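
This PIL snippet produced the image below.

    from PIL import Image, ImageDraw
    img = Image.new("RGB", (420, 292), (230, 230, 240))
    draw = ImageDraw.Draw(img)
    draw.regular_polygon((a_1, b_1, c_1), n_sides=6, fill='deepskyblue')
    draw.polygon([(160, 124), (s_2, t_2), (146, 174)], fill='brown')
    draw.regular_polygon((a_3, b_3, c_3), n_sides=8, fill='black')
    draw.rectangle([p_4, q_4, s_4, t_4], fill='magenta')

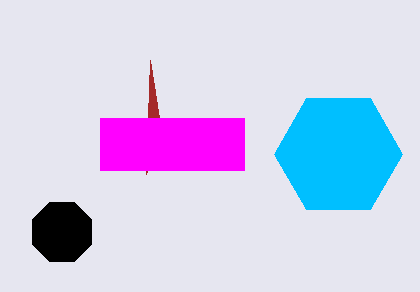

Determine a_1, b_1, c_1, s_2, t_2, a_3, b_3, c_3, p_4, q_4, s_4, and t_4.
a_1 = 338, b_1 = 154, c_1 = 64, s_2 = 150, t_2 = 60, a_3 = 62, b_3 = 232, c_3 = 32, p_4 = 100, q_4 = 118, s_4 = 244, t_4 = 170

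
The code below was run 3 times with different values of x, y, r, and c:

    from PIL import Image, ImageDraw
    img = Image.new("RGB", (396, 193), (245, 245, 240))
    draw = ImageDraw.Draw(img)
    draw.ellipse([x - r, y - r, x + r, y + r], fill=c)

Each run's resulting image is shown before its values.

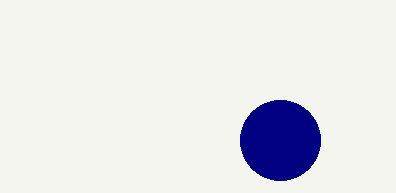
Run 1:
x = 280, y = 140, r = 40, c = 'navy'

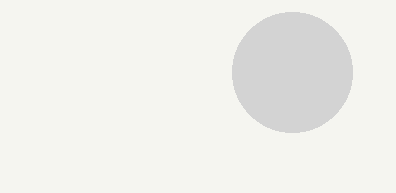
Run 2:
x = 292; y = 72; r = 60; c = 'lightgray'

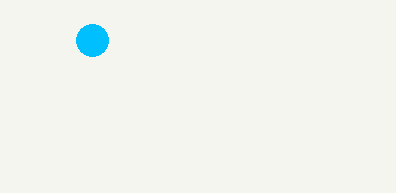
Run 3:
x = 92; y = 40; r = 16; c = 'deepskyblue'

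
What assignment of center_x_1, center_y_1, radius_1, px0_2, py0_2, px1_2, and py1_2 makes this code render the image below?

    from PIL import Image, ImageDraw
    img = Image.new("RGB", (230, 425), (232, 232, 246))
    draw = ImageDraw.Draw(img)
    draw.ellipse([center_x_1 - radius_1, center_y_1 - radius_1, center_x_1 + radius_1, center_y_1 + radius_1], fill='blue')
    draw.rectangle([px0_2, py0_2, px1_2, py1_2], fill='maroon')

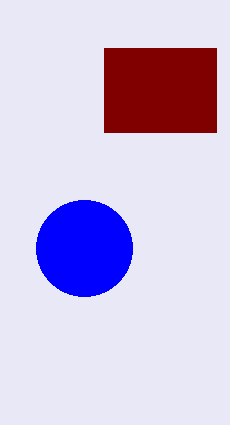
center_x_1 = 84
center_y_1 = 248
radius_1 = 48
px0_2 = 104
py0_2 = 48
px1_2 = 216
py1_2 = 132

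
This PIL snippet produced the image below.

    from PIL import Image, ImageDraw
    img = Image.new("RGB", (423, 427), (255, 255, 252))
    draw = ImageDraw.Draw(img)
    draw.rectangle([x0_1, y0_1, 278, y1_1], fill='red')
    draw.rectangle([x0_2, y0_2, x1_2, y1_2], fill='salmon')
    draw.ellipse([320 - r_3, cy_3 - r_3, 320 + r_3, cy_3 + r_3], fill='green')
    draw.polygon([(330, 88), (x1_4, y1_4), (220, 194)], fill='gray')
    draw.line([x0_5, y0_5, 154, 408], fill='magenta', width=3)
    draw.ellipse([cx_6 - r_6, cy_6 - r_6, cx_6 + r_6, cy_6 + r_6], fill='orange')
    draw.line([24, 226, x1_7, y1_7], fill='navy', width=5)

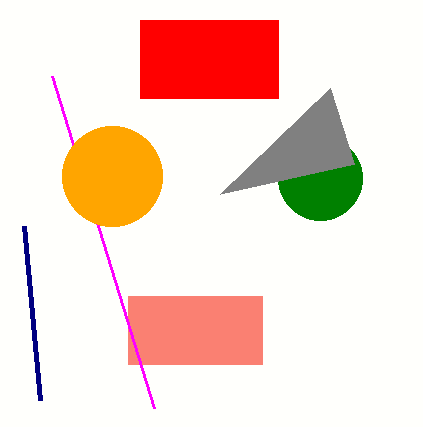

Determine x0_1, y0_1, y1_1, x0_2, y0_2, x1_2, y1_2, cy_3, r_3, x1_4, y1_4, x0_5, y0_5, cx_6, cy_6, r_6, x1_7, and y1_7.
x0_1 = 140
y0_1 = 20
y1_1 = 98
x0_2 = 128
y0_2 = 296
x1_2 = 262
y1_2 = 364
cy_3 = 178
r_3 = 42
x1_4 = 354
y1_4 = 164
x0_5 = 52
y0_5 = 76
cx_6 = 112
cy_6 = 176
r_6 = 50
x1_7 = 40
y1_7 = 400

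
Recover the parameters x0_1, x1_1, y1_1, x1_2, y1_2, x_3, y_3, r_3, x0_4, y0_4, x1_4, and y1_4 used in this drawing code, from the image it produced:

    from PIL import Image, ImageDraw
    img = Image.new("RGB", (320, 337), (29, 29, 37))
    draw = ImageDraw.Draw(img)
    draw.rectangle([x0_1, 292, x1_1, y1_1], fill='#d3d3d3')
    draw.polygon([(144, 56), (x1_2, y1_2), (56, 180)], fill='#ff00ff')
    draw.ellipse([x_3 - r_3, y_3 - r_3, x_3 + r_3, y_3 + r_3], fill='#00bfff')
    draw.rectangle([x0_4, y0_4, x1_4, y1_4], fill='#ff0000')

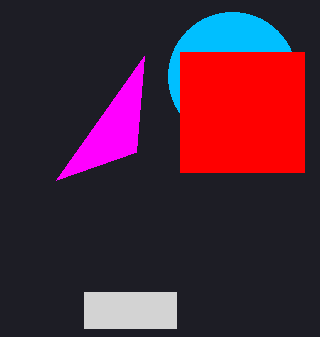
x0_1 = 84
x1_1 = 176
y1_1 = 328
x1_2 = 136
y1_2 = 152
x_3 = 232
y_3 = 76
r_3 = 64
x0_4 = 180
y0_4 = 52
x1_4 = 304
y1_4 = 172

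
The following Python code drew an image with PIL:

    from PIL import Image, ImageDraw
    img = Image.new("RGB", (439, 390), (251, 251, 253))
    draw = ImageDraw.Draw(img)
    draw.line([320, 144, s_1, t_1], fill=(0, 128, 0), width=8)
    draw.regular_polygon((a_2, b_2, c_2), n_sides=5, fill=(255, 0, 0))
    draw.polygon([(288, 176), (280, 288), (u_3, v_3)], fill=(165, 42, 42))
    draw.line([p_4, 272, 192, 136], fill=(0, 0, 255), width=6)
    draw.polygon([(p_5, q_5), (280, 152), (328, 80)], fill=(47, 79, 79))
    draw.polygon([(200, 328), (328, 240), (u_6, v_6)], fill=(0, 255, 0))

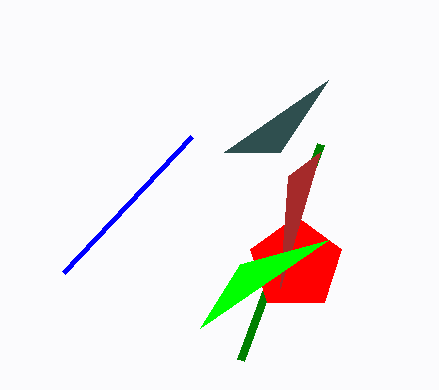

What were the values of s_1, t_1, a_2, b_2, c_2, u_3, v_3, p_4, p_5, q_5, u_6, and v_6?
s_1 = 240, t_1 = 360, a_2 = 296, b_2 = 264, c_2 = 48, u_3 = 320, v_3 = 152, p_4 = 64, p_5 = 224, q_5 = 152, u_6 = 240, v_6 = 264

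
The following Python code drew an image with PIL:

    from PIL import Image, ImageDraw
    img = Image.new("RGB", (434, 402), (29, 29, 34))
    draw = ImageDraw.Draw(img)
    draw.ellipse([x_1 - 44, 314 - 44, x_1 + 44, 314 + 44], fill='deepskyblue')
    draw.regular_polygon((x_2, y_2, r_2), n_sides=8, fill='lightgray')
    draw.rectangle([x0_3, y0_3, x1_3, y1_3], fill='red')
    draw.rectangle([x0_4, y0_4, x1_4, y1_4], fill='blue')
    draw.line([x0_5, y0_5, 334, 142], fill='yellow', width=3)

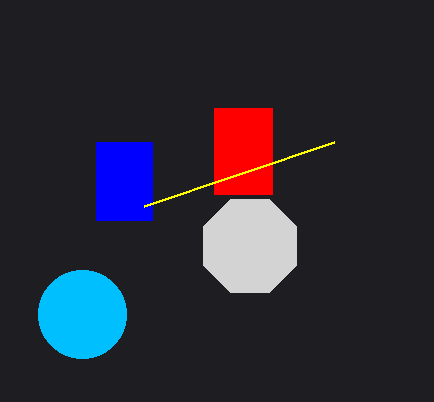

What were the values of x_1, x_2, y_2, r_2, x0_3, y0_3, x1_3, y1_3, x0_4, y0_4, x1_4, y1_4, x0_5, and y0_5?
x_1 = 82
x_2 = 250
y_2 = 246
r_2 = 50
x0_3 = 214
y0_3 = 108
x1_3 = 272
y1_3 = 194
x0_4 = 96
y0_4 = 142
x1_4 = 152
y1_4 = 220
x0_5 = 144
y0_5 = 206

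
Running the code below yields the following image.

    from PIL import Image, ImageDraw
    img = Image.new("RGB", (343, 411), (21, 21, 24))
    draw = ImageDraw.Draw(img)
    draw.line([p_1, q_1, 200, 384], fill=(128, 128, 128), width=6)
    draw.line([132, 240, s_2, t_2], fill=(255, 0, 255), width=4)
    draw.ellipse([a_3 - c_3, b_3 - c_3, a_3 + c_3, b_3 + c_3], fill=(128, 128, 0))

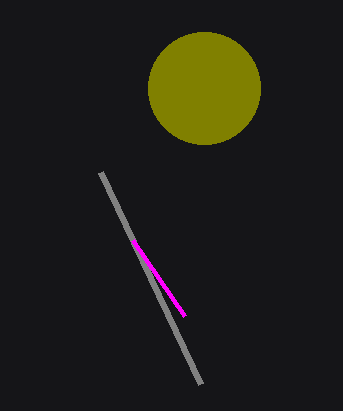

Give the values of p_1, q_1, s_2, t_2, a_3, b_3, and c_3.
p_1 = 100
q_1 = 172
s_2 = 184
t_2 = 316
a_3 = 204
b_3 = 88
c_3 = 56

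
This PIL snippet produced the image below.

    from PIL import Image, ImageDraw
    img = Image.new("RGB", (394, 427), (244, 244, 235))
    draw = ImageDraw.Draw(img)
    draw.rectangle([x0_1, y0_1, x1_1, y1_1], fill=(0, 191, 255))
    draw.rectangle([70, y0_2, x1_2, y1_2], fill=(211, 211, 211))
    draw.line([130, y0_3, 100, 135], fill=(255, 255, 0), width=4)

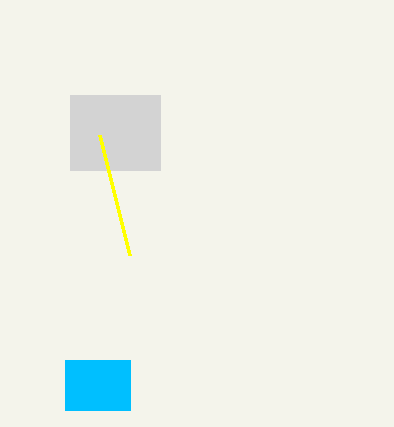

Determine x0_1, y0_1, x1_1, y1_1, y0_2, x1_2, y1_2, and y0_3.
x0_1 = 65
y0_1 = 360
x1_1 = 130
y1_1 = 410
y0_2 = 95
x1_2 = 160
y1_2 = 170
y0_3 = 255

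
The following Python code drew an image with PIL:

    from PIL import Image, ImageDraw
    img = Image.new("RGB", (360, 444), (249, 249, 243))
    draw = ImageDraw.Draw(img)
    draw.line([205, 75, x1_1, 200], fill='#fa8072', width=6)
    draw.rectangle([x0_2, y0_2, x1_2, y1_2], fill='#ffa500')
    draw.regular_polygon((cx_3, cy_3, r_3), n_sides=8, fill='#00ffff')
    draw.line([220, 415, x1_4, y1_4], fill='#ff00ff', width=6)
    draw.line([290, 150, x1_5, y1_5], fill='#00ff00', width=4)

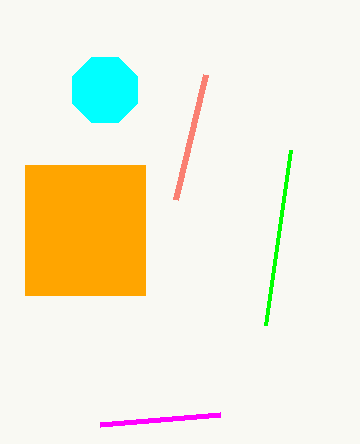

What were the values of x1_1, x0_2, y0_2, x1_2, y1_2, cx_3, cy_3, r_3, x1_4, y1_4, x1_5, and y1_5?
x1_1 = 175; x0_2 = 25; y0_2 = 165; x1_2 = 145; y1_2 = 295; cx_3 = 105; cy_3 = 90; r_3 = 35; x1_4 = 100; y1_4 = 425; x1_5 = 265; y1_5 = 325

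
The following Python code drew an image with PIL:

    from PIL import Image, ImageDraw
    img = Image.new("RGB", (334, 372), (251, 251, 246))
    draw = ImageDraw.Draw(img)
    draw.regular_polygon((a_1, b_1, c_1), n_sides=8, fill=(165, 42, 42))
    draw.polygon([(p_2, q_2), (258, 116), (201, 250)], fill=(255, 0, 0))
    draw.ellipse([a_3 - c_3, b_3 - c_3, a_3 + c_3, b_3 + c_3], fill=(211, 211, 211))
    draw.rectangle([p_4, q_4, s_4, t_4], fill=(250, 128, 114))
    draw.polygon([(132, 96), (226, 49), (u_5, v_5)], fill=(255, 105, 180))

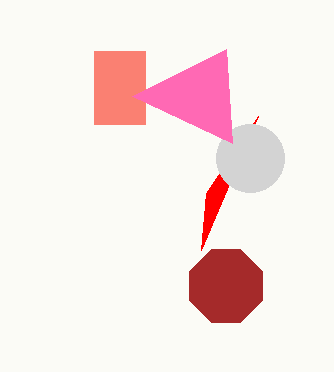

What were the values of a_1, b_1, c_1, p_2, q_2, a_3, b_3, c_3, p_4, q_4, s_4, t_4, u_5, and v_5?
a_1 = 226, b_1 = 286, c_1 = 39, p_2 = 206, q_2 = 193, a_3 = 250, b_3 = 158, c_3 = 34, p_4 = 94, q_4 = 51, s_4 = 145, t_4 = 124, u_5 = 232, v_5 = 143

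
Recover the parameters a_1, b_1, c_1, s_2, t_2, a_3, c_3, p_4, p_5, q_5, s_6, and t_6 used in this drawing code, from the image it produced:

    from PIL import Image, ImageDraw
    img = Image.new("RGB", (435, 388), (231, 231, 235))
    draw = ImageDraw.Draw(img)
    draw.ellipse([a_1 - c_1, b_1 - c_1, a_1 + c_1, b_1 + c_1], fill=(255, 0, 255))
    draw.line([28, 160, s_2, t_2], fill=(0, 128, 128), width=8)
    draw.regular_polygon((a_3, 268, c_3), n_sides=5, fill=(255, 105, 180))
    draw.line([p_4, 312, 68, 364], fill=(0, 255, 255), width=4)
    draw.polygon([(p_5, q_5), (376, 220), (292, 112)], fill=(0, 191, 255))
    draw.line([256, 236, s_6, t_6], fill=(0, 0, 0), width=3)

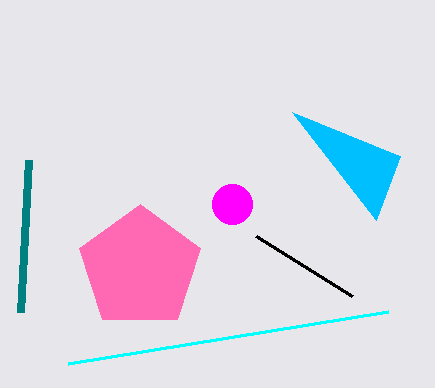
a_1 = 232; b_1 = 204; c_1 = 20; s_2 = 20; t_2 = 312; a_3 = 140; c_3 = 64; p_4 = 388; p_5 = 400; q_5 = 156; s_6 = 352; t_6 = 296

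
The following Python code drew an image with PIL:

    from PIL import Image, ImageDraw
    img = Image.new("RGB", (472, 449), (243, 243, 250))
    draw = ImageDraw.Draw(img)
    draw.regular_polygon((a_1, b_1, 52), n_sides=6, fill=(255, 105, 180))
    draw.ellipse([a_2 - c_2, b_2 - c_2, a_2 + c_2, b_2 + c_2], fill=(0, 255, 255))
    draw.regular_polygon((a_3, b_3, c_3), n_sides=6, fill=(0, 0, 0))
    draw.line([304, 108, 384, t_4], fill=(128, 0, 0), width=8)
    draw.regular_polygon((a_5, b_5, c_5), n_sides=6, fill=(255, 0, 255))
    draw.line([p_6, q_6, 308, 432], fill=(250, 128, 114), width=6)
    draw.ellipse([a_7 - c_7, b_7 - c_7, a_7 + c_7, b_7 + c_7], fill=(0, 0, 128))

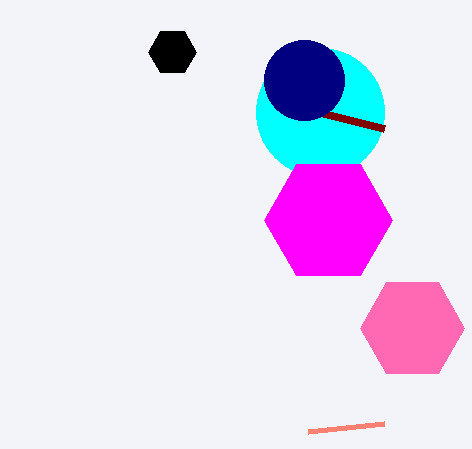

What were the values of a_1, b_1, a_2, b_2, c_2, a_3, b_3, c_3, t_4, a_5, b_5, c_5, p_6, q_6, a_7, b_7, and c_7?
a_1 = 412, b_1 = 328, a_2 = 320, b_2 = 112, c_2 = 64, a_3 = 172, b_3 = 52, c_3 = 24, t_4 = 128, a_5 = 328, b_5 = 220, c_5 = 64, p_6 = 384, q_6 = 424, a_7 = 304, b_7 = 80, c_7 = 40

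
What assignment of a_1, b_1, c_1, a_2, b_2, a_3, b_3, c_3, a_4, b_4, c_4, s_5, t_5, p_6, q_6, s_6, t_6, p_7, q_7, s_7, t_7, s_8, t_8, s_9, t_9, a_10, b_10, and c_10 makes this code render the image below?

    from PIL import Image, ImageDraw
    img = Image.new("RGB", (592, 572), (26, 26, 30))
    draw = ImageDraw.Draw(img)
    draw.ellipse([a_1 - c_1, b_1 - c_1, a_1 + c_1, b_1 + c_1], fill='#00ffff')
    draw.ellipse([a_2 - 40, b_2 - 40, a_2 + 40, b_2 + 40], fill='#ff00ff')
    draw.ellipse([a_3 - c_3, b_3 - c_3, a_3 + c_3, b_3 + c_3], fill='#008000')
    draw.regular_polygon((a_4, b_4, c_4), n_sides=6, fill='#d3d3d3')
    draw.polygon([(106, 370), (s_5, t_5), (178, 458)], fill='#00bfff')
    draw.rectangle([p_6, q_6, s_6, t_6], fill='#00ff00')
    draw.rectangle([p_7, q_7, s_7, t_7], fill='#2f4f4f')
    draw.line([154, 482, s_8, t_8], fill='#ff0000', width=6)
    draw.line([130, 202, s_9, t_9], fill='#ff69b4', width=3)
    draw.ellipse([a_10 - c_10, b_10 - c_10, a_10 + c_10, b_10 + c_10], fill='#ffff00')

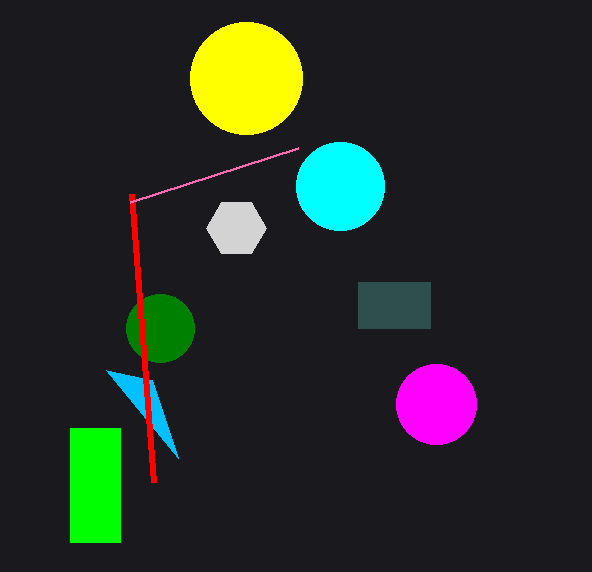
a_1 = 340; b_1 = 186; c_1 = 44; a_2 = 436; b_2 = 404; a_3 = 160; b_3 = 328; c_3 = 34; a_4 = 236; b_4 = 228; c_4 = 30; s_5 = 152; t_5 = 380; p_6 = 70; q_6 = 428; s_6 = 120; t_6 = 542; p_7 = 358; q_7 = 282; s_7 = 430; t_7 = 328; s_8 = 132; t_8 = 194; s_9 = 298; t_9 = 148; a_10 = 246; b_10 = 78; c_10 = 56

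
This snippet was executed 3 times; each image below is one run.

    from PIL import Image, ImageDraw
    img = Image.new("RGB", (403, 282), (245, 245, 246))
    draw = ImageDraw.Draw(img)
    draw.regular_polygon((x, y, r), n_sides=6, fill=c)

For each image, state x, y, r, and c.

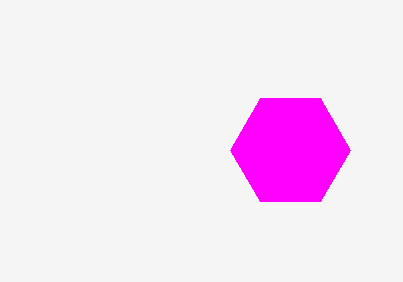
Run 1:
x = 290, y = 150, r = 60, c = 'magenta'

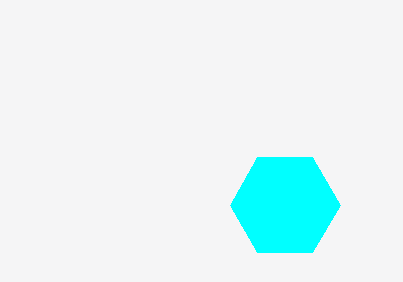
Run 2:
x = 285
y = 205
r = 55
c = 'cyan'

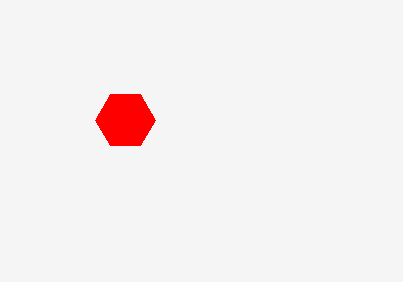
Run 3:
x = 125, y = 120, r = 30, c = 'red'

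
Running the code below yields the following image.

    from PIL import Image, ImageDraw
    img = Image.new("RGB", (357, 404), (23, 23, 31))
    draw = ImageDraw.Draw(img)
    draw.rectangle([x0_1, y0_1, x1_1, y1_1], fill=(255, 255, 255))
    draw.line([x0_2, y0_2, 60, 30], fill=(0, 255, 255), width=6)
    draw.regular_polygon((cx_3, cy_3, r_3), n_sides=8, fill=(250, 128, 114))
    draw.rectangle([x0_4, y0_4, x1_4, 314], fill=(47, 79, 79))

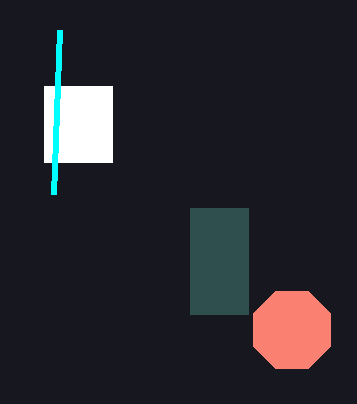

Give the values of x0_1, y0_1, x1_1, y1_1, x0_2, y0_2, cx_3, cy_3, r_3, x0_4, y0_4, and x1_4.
x0_1 = 44
y0_1 = 86
x1_1 = 112
y1_1 = 162
x0_2 = 54
y0_2 = 194
cx_3 = 292
cy_3 = 330
r_3 = 42
x0_4 = 190
y0_4 = 208
x1_4 = 248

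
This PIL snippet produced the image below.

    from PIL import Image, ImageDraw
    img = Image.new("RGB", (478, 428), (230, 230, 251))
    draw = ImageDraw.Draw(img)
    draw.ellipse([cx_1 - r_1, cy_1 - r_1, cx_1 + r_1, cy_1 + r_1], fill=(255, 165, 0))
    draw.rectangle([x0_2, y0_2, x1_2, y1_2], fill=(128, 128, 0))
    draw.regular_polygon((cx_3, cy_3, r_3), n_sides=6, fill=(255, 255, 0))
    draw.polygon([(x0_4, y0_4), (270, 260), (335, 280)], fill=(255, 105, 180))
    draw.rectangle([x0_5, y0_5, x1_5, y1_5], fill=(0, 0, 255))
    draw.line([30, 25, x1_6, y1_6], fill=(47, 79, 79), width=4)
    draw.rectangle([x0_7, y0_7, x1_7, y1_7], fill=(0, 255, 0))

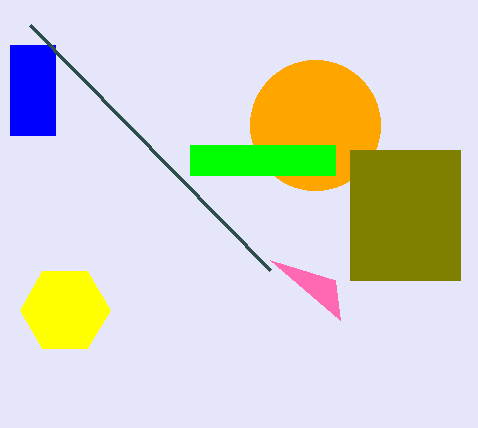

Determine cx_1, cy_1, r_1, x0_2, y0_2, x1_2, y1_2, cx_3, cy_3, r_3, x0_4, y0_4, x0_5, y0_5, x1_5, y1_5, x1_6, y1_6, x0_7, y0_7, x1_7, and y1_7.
cx_1 = 315
cy_1 = 125
r_1 = 65
x0_2 = 350
y0_2 = 150
x1_2 = 460
y1_2 = 280
cx_3 = 65
cy_3 = 310
r_3 = 45
x0_4 = 340
y0_4 = 320
x0_5 = 10
y0_5 = 45
x1_5 = 55
y1_5 = 135
x1_6 = 270
y1_6 = 270
x0_7 = 190
y0_7 = 145
x1_7 = 335
y1_7 = 175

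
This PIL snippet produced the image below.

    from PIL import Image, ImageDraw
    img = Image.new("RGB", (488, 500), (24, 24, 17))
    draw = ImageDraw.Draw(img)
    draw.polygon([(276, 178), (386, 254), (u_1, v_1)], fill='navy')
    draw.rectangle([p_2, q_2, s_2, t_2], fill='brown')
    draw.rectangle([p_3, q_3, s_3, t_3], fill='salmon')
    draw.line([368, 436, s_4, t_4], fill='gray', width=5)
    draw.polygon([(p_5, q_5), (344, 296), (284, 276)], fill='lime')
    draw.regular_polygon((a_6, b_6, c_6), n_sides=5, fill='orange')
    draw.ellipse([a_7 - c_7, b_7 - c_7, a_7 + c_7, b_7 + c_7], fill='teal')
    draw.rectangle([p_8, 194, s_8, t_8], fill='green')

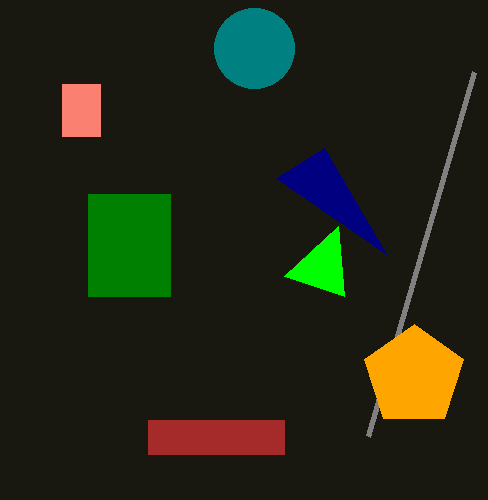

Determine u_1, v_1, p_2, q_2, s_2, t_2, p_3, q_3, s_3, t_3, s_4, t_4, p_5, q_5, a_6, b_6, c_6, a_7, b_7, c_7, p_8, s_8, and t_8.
u_1 = 324, v_1 = 148, p_2 = 148, q_2 = 420, s_2 = 284, t_2 = 454, p_3 = 62, q_3 = 84, s_3 = 100, t_3 = 136, s_4 = 474, t_4 = 72, p_5 = 338, q_5 = 226, a_6 = 414, b_6 = 376, c_6 = 52, a_7 = 254, b_7 = 48, c_7 = 40, p_8 = 88, s_8 = 170, t_8 = 296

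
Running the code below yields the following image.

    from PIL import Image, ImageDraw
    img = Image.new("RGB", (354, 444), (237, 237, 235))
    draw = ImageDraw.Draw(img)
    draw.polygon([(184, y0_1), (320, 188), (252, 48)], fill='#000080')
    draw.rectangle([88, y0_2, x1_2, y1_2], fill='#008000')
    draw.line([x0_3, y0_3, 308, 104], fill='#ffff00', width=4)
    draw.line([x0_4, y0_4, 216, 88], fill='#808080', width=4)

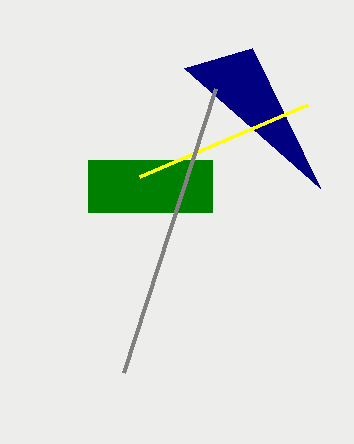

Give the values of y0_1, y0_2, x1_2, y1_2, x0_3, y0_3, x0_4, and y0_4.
y0_1 = 68; y0_2 = 160; x1_2 = 212; y1_2 = 212; x0_3 = 140; y0_3 = 176; x0_4 = 124; y0_4 = 372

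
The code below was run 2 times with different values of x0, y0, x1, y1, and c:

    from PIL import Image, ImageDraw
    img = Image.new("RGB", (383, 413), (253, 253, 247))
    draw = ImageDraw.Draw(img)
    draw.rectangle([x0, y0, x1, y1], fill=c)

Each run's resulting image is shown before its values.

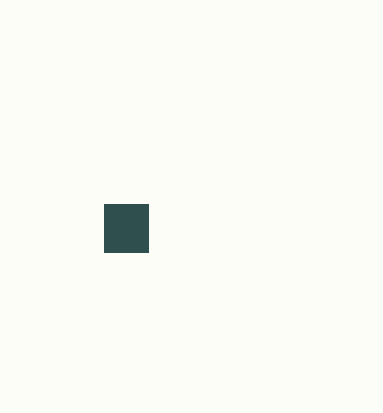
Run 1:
x0 = 104; y0 = 204; x1 = 148; y1 = 252; c = 'darkslategray'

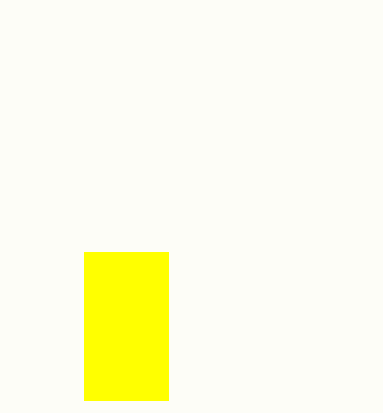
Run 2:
x0 = 84
y0 = 252
x1 = 168
y1 = 400
c = 'yellow'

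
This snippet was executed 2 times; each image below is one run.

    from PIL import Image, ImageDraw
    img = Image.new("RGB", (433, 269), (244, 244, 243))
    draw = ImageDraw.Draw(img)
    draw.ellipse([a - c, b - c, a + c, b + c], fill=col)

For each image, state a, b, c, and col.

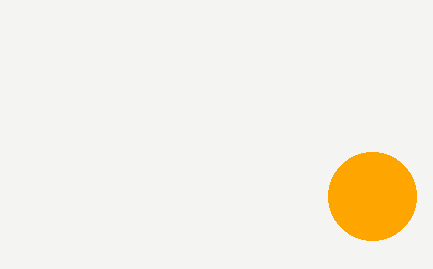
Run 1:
a = 372; b = 196; c = 44; col = 'orange'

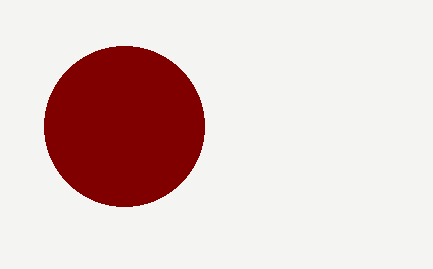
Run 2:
a = 124; b = 126; c = 80; col = 'maroon'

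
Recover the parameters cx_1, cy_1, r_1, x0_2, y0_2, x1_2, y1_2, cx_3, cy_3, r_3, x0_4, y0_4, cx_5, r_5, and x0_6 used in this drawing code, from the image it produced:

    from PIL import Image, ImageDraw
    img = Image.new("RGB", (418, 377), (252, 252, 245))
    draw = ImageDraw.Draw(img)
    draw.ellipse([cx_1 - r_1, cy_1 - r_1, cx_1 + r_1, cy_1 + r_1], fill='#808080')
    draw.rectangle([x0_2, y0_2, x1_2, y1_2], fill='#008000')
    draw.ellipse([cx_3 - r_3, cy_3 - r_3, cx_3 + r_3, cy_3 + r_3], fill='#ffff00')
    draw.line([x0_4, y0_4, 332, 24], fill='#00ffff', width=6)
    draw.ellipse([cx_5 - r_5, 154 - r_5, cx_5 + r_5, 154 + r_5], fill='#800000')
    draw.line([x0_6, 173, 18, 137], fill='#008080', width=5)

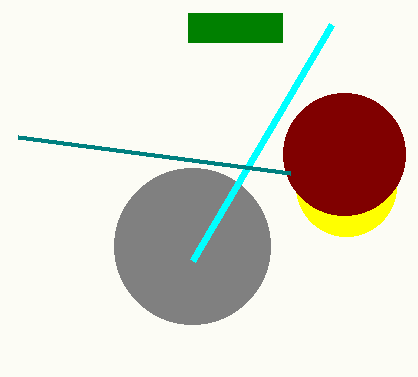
cx_1 = 192; cy_1 = 246; r_1 = 78; x0_2 = 188; y0_2 = 13; x1_2 = 282; y1_2 = 42; cx_3 = 346; cy_3 = 186; r_3 = 50; x0_4 = 193; y0_4 = 260; cx_5 = 344; r_5 = 61; x0_6 = 290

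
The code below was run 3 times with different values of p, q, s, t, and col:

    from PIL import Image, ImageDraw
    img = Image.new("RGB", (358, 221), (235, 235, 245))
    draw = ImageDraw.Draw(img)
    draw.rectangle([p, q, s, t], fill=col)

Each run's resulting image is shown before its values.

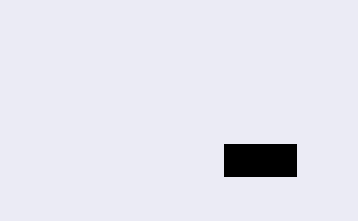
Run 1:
p = 224
q = 144
s = 296
t = 176
col = 'black'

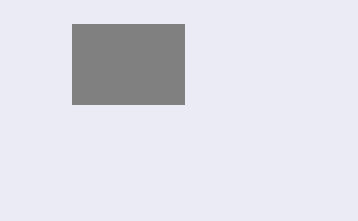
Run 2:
p = 72, q = 24, s = 184, t = 104, col = 'gray'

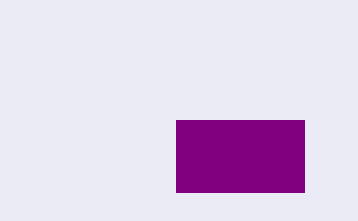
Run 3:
p = 176; q = 120; s = 304; t = 192; col = 'purple'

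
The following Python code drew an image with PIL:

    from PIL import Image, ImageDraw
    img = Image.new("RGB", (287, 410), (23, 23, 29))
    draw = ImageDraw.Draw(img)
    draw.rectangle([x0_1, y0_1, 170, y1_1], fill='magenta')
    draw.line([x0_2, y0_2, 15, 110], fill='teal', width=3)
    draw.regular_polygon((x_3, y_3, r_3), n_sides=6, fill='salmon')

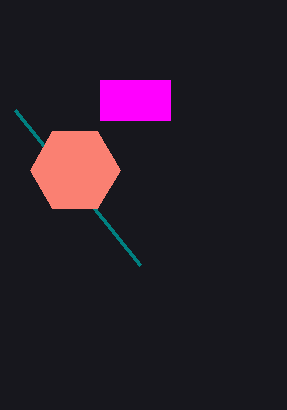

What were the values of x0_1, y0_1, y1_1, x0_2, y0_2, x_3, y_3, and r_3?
x0_1 = 100, y0_1 = 80, y1_1 = 120, x0_2 = 140, y0_2 = 265, x_3 = 75, y_3 = 170, r_3 = 45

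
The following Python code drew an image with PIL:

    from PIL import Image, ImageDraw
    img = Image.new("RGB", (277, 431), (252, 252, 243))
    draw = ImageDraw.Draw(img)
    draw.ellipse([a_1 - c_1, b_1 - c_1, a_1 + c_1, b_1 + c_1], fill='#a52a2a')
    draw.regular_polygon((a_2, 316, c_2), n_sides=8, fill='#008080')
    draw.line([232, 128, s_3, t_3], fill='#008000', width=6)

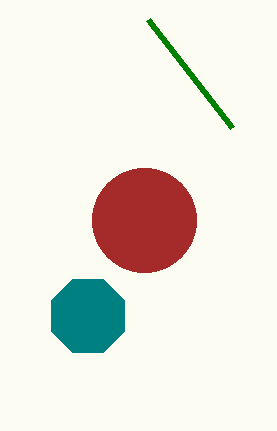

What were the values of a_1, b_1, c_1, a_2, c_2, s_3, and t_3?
a_1 = 144, b_1 = 220, c_1 = 52, a_2 = 88, c_2 = 40, s_3 = 148, t_3 = 20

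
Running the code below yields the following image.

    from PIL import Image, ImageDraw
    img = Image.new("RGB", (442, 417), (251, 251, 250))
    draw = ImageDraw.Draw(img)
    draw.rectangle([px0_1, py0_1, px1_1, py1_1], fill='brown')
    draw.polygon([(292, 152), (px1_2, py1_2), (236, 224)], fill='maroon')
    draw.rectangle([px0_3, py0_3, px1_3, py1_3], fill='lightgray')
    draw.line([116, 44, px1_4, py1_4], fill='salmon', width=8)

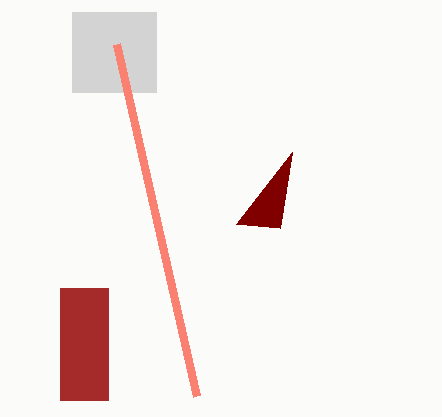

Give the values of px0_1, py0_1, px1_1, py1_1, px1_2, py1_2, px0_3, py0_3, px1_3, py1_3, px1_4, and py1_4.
px0_1 = 60, py0_1 = 288, px1_1 = 108, py1_1 = 400, px1_2 = 280, py1_2 = 228, px0_3 = 72, py0_3 = 12, px1_3 = 156, py1_3 = 92, px1_4 = 196, py1_4 = 396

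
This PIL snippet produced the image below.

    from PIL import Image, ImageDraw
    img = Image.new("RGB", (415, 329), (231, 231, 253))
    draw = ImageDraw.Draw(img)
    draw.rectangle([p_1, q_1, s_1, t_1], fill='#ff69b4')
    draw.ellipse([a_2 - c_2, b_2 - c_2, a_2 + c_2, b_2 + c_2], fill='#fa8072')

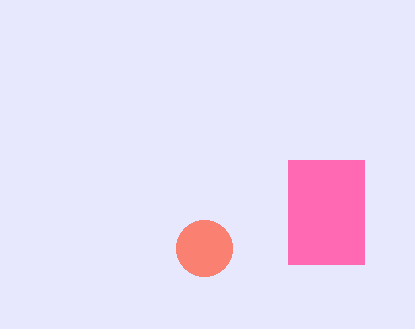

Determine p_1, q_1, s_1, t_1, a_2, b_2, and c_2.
p_1 = 288
q_1 = 160
s_1 = 364
t_1 = 264
a_2 = 204
b_2 = 248
c_2 = 28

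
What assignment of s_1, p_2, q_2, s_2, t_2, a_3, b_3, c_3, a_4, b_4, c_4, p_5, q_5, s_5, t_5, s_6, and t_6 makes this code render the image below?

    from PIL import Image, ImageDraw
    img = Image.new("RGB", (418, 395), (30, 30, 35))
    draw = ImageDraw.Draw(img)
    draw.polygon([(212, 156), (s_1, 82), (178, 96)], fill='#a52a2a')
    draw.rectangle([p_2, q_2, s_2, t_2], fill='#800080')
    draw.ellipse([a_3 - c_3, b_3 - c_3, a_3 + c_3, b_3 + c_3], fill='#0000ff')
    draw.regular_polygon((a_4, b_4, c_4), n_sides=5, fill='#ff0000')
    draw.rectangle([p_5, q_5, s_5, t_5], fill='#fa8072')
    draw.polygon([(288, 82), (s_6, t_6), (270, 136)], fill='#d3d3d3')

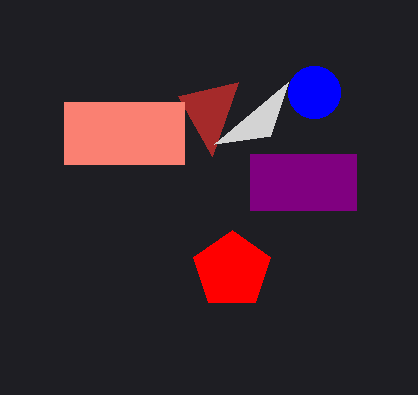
s_1 = 238; p_2 = 250; q_2 = 154; s_2 = 356; t_2 = 210; a_3 = 314; b_3 = 92; c_3 = 26; a_4 = 232; b_4 = 270; c_4 = 40; p_5 = 64; q_5 = 102; s_5 = 184; t_5 = 164; s_6 = 214; t_6 = 144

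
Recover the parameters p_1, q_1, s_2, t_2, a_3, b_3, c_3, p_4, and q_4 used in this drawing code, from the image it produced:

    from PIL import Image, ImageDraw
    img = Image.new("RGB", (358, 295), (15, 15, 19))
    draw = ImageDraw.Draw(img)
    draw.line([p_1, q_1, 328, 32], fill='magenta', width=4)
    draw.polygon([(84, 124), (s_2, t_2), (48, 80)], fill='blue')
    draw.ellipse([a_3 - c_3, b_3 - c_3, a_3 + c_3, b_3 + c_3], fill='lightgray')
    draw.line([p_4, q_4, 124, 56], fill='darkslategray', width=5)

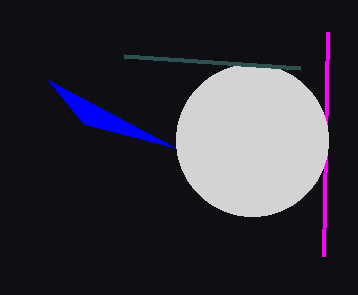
p_1 = 324, q_1 = 256, s_2 = 176, t_2 = 148, a_3 = 252, b_3 = 140, c_3 = 76, p_4 = 300, q_4 = 68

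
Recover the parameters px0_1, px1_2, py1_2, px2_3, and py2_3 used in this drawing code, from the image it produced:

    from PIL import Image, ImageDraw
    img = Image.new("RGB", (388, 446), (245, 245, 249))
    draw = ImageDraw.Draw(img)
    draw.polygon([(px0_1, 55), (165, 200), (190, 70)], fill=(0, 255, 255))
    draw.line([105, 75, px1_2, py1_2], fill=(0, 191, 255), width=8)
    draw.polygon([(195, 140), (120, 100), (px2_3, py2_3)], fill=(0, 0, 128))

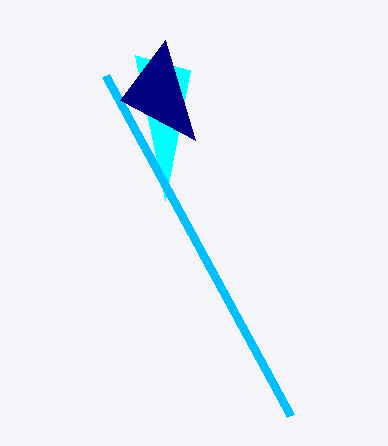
px0_1 = 135
px1_2 = 290
py1_2 = 415
px2_3 = 165
py2_3 = 40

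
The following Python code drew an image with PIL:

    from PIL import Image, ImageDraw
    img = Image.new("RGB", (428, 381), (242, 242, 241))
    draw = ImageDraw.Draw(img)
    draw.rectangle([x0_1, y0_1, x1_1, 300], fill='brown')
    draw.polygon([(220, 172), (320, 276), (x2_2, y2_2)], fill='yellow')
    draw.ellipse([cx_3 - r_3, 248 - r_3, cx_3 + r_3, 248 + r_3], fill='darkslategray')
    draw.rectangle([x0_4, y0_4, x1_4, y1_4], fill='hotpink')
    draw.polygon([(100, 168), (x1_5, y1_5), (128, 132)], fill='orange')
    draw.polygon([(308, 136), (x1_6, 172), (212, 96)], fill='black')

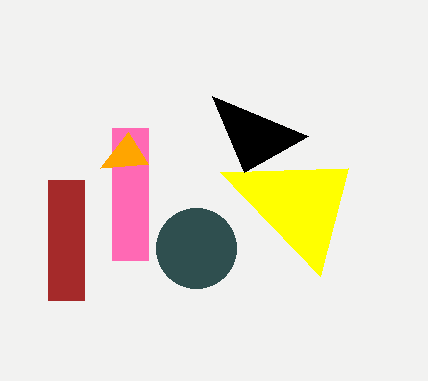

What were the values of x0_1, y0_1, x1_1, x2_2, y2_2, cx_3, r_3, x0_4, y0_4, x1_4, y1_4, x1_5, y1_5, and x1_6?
x0_1 = 48, y0_1 = 180, x1_1 = 84, x2_2 = 348, y2_2 = 168, cx_3 = 196, r_3 = 40, x0_4 = 112, y0_4 = 128, x1_4 = 148, y1_4 = 260, x1_5 = 148, y1_5 = 164, x1_6 = 244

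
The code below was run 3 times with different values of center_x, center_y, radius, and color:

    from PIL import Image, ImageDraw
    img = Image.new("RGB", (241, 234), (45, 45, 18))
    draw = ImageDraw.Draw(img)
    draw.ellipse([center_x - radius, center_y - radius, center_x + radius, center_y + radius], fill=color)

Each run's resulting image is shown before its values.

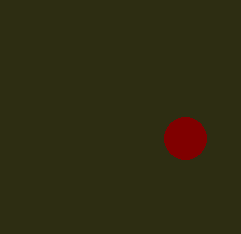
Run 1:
center_x = 185, center_y = 138, radius = 21, color = 'maroon'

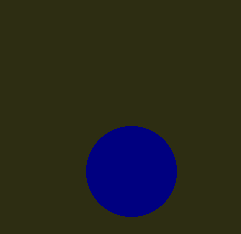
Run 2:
center_x = 131
center_y = 171
radius = 45
color = 'navy'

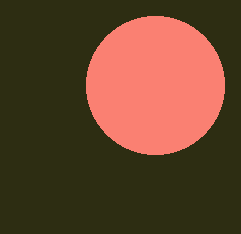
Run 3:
center_x = 155
center_y = 85
radius = 69
color = 'salmon'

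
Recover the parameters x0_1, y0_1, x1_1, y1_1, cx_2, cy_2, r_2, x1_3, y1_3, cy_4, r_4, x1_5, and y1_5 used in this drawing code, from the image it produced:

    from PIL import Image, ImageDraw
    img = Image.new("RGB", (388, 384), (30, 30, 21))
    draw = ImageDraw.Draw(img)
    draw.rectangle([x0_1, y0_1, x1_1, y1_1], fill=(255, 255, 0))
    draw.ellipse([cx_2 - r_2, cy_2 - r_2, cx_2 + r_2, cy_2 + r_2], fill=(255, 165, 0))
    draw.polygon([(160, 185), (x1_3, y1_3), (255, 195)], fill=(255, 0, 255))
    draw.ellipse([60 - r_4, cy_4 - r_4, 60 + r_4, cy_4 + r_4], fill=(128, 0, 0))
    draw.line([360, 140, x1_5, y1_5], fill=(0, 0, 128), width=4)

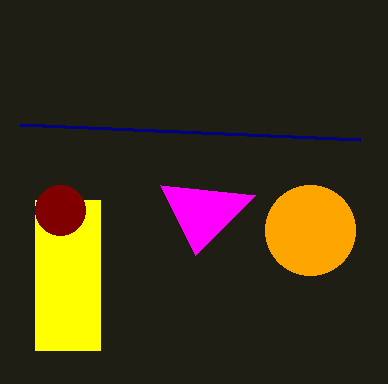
x0_1 = 35
y0_1 = 200
x1_1 = 100
y1_1 = 350
cx_2 = 310
cy_2 = 230
r_2 = 45
x1_3 = 195
y1_3 = 255
cy_4 = 210
r_4 = 25
x1_5 = 20
y1_5 = 125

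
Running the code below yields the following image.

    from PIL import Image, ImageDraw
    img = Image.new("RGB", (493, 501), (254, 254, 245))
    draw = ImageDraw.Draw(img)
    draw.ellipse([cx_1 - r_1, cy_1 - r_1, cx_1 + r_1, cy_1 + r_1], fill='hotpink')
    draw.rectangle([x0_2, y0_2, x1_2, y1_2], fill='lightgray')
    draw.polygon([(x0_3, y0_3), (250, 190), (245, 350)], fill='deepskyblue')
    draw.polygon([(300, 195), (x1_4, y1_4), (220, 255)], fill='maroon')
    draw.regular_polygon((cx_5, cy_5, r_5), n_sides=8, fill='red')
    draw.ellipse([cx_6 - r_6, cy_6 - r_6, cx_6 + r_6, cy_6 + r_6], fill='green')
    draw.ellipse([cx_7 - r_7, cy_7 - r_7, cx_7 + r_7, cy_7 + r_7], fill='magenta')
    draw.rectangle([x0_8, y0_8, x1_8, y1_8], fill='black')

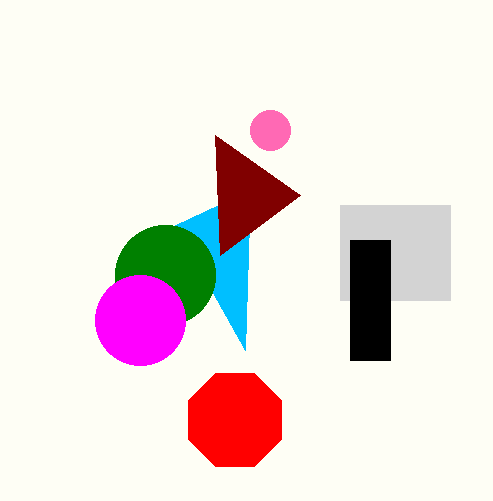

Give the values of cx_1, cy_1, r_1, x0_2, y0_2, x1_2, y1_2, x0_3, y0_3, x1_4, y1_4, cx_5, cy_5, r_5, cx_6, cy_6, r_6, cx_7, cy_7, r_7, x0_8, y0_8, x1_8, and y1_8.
cx_1 = 270, cy_1 = 130, r_1 = 20, x0_2 = 340, y0_2 = 205, x1_2 = 450, y1_2 = 300, x0_3 = 175, y0_3 = 225, x1_4 = 215, y1_4 = 135, cx_5 = 235, cy_5 = 420, r_5 = 50, cx_6 = 165, cy_6 = 275, r_6 = 50, cx_7 = 140, cy_7 = 320, r_7 = 45, x0_8 = 350, y0_8 = 240, x1_8 = 390, y1_8 = 360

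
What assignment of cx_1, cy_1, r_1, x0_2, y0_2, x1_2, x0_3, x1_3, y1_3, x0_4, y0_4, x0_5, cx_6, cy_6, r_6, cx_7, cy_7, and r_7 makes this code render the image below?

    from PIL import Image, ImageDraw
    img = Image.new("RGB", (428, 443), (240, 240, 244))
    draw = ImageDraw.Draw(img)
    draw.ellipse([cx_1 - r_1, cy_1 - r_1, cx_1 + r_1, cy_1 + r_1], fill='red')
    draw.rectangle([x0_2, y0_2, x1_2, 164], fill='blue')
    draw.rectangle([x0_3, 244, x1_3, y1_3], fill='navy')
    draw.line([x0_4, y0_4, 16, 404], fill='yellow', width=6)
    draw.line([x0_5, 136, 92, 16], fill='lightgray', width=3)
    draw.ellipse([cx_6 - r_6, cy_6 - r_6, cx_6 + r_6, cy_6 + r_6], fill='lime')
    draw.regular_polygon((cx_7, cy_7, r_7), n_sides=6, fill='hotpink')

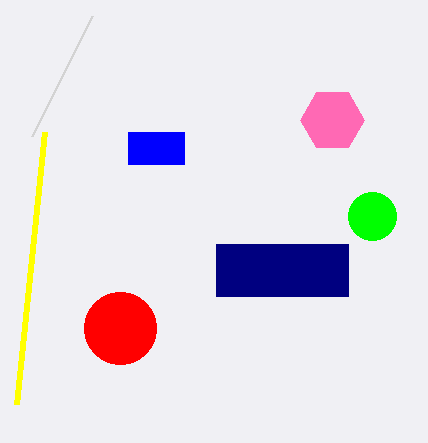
cx_1 = 120; cy_1 = 328; r_1 = 36; x0_2 = 128; y0_2 = 132; x1_2 = 184; x0_3 = 216; x1_3 = 348; y1_3 = 296; x0_4 = 44; y0_4 = 132; x0_5 = 32; cx_6 = 372; cy_6 = 216; r_6 = 24; cx_7 = 332; cy_7 = 120; r_7 = 32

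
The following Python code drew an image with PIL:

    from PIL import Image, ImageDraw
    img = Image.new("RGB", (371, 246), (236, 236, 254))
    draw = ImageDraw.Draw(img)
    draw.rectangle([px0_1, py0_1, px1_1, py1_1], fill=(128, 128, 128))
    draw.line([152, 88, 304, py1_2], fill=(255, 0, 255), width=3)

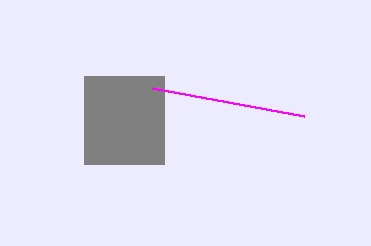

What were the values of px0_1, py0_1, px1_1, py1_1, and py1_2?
px0_1 = 84; py0_1 = 76; px1_1 = 164; py1_1 = 164; py1_2 = 116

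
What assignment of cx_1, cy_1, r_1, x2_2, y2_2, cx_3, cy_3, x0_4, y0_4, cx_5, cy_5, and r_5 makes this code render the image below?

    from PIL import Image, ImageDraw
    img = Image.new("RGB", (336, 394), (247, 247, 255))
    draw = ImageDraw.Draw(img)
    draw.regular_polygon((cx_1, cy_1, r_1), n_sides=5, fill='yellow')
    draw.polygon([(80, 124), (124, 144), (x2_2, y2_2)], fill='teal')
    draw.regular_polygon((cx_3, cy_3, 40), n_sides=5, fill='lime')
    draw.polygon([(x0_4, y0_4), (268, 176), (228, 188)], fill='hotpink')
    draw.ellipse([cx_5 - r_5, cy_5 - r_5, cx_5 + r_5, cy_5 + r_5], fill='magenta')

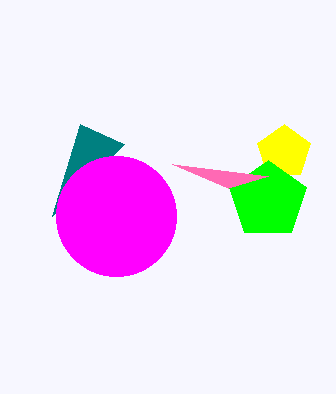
cx_1 = 284, cy_1 = 152, r_1 = 28, x2_2 = 52, y2_2 = 216, cx_3 = 268, cy_3 = 200, x0_4 = 172, y0_4 = 164, cx_5 = 116, cy_5 = 216, r_5 = 60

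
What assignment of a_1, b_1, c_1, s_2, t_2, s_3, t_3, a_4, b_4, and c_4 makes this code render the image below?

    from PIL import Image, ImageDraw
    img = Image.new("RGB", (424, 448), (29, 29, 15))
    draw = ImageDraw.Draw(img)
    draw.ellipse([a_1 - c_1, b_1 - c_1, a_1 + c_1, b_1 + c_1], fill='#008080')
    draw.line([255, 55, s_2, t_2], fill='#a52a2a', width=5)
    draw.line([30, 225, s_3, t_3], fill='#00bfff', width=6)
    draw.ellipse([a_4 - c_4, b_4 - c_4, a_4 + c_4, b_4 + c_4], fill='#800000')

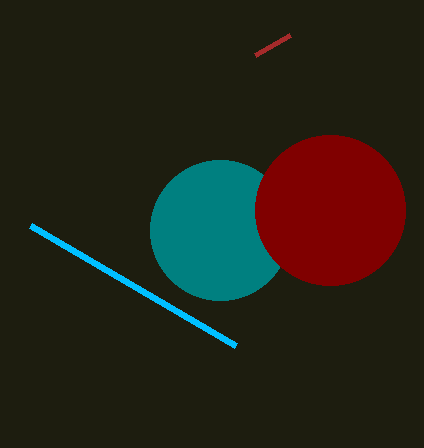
a_1 = 220; b_1 = 230; c_1 = 70; s_2 = 290; t_2 = 35; s_3 = 235; t_3 = 345; a_4 = 330; b_4 = 210; c_4 = 75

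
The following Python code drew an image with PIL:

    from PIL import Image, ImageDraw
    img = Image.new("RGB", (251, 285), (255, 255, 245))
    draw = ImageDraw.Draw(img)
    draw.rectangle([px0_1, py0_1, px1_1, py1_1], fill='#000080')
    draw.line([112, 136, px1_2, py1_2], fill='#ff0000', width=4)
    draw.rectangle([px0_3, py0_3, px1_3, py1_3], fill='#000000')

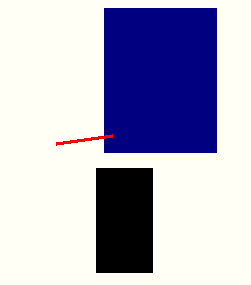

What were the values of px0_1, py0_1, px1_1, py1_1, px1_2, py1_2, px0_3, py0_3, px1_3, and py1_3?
px0_1 = 104, py0_1 = 8, px1_1 = 216, py1_1 = 152, px1_2 = 56, py1_2 = 144, px0_3 = 96, py0_3 = 168, px1_3 = 152, py1_3 = 272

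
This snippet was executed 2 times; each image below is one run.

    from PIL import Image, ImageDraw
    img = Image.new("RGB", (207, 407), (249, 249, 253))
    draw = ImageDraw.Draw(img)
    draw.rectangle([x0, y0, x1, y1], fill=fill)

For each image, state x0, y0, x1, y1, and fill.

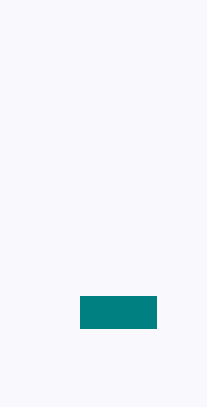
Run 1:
x0 = 80; y0 = 296; x1 = 156; y1 = 328; fill = 'teal'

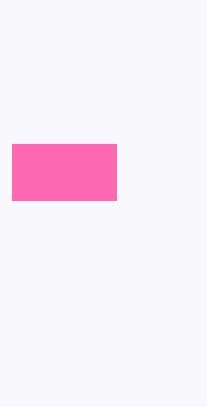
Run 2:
x0 = 12; y0 = 144; x1 = 116; y1 = 200; fill = 'hotpink'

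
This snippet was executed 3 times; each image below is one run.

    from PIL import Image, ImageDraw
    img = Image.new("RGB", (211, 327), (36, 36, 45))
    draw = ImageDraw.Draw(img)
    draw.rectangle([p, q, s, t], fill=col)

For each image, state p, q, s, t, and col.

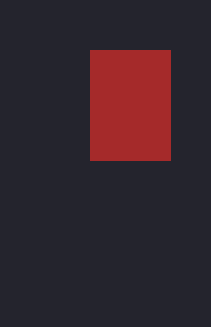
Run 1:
p = 90
q = 50
s = 170
t = 160
col = 'brown'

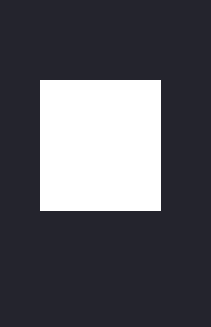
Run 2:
p = 40
q = 80
s = 160
t = 210
col = 'white'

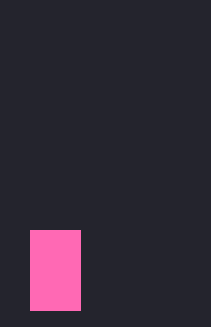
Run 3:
p = 30
q = 230
s = 80
t = 310
col = 'hotpink'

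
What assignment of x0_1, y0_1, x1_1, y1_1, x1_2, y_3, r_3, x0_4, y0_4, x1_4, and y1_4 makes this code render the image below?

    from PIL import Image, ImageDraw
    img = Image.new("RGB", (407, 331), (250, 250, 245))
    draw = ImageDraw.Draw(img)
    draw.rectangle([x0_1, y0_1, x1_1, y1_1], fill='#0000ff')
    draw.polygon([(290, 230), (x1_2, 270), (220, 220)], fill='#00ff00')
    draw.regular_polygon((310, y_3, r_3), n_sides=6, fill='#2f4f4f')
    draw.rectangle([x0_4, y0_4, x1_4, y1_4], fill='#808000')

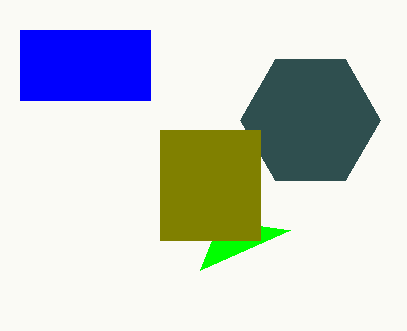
x0_1 = 20; y0_1 = 30; x1_1 = 150; y1_1 = 100; x1_2 = 200; y_3 = 120; r_3 = 70; x0_4 = 160; y0_4 = 130; x1_4 = 260; y1_4 = 240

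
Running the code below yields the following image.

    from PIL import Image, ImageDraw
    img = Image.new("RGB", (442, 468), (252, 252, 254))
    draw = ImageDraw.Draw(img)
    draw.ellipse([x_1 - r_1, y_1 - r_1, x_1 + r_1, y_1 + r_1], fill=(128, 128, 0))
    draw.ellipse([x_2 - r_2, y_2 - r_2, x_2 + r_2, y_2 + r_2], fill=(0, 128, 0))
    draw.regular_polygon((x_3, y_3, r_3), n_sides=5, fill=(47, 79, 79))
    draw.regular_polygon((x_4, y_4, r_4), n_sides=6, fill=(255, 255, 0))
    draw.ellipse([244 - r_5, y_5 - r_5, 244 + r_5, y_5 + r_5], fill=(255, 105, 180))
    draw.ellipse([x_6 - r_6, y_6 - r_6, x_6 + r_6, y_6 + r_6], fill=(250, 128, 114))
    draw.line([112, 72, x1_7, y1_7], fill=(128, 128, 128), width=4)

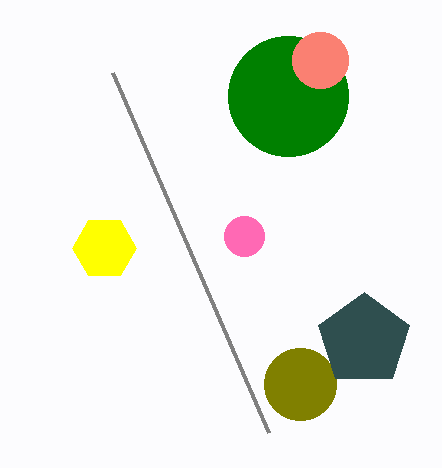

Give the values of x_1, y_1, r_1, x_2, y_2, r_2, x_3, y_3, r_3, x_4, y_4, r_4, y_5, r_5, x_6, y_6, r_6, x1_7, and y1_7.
x_1 = 300, y_1 = 384, r_1 = 36, x_2 = 288, y_2 = 96, r_2 = 60, x_3 = 364, y_3 = 340, r_3 = 48, x_4 = 104, y_4 = 248, r_4 = 32, y_5 = 236, r_5 = 20, x_6 = 320, y_6 = 60, r_6 = 28, x1_7 = 268, y1_7 = 432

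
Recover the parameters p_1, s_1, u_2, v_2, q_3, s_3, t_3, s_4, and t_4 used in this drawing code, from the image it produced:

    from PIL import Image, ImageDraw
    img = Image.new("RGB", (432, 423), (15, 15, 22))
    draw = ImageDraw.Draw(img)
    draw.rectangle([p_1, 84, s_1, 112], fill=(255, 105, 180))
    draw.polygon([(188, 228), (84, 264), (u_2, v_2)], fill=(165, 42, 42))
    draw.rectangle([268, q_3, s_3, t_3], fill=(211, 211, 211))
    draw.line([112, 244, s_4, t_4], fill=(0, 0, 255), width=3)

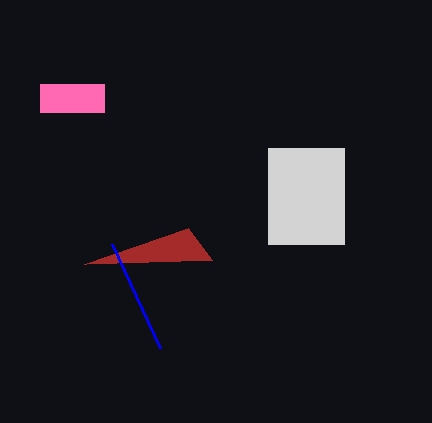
p_1 = 40
s_1 = 104
u_2 = 212
v_2 = 260
q_3 = 148
s_3 = 344
t_3 = 244
s_4 = 160
t_4 = 348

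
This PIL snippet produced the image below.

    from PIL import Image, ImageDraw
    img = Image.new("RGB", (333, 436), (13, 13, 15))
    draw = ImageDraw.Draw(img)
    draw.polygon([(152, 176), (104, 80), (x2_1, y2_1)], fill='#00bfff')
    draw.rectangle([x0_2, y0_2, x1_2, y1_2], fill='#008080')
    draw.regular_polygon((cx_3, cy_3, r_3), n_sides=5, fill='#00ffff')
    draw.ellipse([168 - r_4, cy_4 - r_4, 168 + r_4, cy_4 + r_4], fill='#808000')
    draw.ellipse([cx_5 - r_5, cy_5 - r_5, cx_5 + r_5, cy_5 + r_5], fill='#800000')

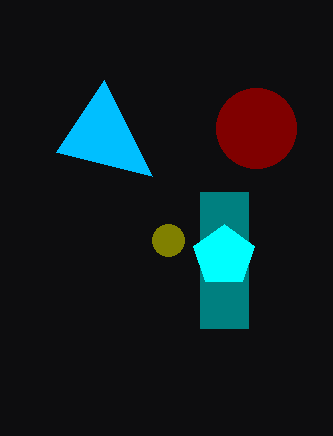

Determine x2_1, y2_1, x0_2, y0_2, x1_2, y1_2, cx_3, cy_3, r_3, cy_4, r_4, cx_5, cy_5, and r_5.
x2_1 = 56; y2_1 = 152; x0_2 = 200; y0_2 = 192; x1_2 = 248; y1_2 = 328; cx_3 = 224; cy_3 = 256; r_3 = 32; cy_4 = 240; r_4 = 16; cx_5 = 256; cy_5 = 128; r_5 = 40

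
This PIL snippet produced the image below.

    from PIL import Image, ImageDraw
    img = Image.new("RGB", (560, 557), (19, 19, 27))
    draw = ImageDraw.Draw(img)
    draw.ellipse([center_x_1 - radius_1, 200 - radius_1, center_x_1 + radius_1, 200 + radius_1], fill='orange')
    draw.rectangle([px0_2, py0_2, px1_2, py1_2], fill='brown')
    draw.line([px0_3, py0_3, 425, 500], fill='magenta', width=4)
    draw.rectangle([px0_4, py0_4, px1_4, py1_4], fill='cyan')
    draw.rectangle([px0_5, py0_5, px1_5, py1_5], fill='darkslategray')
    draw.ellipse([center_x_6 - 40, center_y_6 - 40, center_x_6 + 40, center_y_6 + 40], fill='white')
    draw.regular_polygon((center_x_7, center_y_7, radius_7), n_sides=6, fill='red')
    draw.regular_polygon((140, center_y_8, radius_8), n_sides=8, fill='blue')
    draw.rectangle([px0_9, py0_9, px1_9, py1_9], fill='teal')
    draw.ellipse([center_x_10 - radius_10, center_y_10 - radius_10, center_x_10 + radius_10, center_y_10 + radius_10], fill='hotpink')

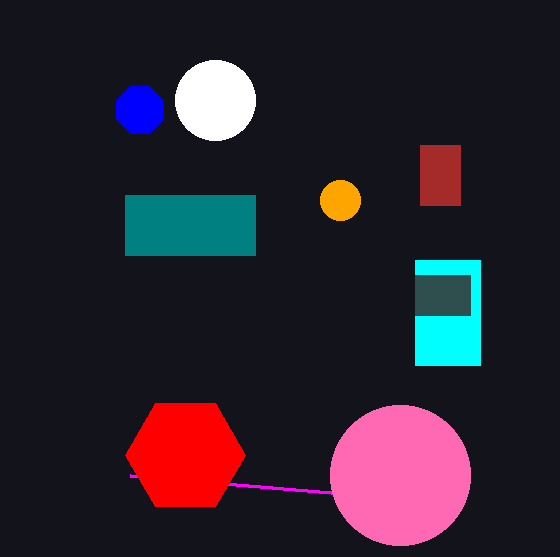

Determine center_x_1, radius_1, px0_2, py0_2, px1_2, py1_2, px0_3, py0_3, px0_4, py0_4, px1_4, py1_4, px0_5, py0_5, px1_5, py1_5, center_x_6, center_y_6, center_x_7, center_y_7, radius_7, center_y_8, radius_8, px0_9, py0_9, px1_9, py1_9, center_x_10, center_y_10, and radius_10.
center_x_1 = 340; radius_1 = 20; px0_2 = 420; py0_2 = 145; px1_2 = 460; py1_2 = 205; px0_3 = 130; py0_3 = 475; px0_4 = 415; py0_4 = 260; px1_4 = 480; py1_4 = 365; px0_5 = 415; py0_5 = 275; px1_5 = 470; py1_5 = 315; center_x_6 = 215; center_y_6 = 100; center_x_7 = 185; center_y_7 = 455; radius_7 = 60; center_y_8 = 110; radius_8 = 25; px0_9 = 125; py0_9 = 195; px1_9 = 255; py1_9 = 255; center_x_10 = 400; center_y_10 = 475; radius_10 = 70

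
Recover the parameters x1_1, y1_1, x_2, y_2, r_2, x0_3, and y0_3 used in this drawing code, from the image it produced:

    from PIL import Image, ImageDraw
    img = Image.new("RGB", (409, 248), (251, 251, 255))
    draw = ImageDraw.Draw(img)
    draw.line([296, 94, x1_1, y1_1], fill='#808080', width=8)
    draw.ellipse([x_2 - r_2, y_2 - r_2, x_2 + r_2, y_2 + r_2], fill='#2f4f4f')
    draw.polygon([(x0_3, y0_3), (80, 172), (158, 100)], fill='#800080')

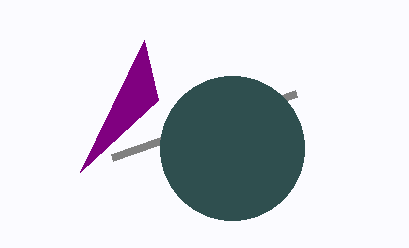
x1_1 = 112, y1_1 = 158, x_2 = 232, y_2 = 148, r_2 = 72, x0_3 = 144, y0_3 = 40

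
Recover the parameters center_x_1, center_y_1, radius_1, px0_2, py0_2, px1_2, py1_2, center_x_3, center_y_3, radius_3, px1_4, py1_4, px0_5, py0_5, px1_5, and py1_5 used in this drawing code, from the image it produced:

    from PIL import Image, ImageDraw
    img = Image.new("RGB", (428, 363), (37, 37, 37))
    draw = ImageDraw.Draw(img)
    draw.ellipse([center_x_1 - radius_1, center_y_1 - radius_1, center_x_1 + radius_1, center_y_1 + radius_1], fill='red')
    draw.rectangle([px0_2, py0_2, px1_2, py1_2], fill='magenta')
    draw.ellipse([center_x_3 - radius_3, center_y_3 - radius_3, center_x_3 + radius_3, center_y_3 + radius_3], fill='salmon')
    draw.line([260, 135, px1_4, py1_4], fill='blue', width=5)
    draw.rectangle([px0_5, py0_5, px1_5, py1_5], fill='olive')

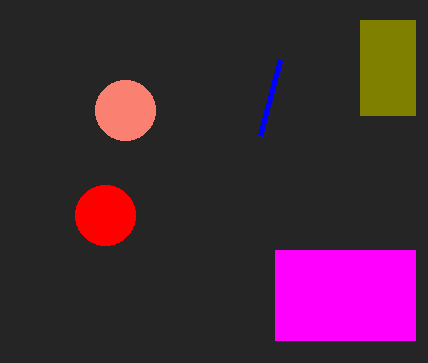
center_x_1 = 105, center_y_1 = 215, radius_1 = 30, px0_2 = 275, py0_2 = 250, px1_2 = 415, py1_2 = 340, center_x_3 = 125, center_y_3 = 110, radius_3 = 30, px1_4 = 280, py1_4 = 60, px0_5 = 360, py0_5 = 20, px1_5 = 415, py1_5 = 115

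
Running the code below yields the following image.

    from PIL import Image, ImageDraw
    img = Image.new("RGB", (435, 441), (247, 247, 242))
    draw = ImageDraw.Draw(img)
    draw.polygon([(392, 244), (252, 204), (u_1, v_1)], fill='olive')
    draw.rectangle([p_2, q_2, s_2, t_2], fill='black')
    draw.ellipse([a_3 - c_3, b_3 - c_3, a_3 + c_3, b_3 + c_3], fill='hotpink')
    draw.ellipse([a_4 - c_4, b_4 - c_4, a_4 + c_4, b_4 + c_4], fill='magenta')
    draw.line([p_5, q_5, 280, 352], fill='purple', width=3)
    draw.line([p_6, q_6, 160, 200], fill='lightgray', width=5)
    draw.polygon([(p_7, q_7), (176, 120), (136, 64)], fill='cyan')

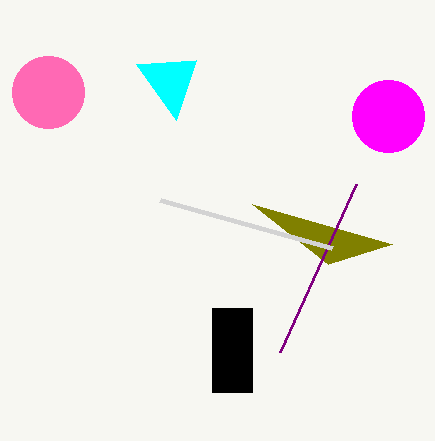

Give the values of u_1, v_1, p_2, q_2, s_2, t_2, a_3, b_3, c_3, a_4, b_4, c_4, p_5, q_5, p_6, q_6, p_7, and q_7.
u_1 = 328
v_1 = 264
p_2 = 212
q_2 = 308
s_2 = 252
t_2 = 392
a_3 = 48
b_3 = 92
c_3 = 36
a_4 = 388
b_4 = 116
c_4 = 36
p_5 = 356
q_5 = 184
p_6 = 332
q_6 = 248
p_7 = 196
q_7 = 60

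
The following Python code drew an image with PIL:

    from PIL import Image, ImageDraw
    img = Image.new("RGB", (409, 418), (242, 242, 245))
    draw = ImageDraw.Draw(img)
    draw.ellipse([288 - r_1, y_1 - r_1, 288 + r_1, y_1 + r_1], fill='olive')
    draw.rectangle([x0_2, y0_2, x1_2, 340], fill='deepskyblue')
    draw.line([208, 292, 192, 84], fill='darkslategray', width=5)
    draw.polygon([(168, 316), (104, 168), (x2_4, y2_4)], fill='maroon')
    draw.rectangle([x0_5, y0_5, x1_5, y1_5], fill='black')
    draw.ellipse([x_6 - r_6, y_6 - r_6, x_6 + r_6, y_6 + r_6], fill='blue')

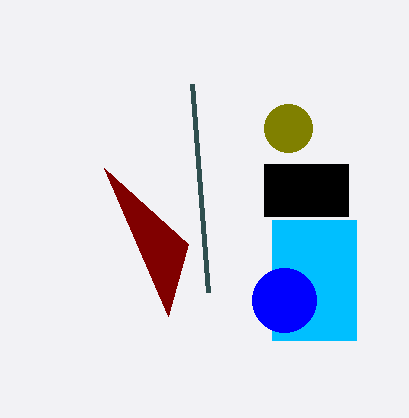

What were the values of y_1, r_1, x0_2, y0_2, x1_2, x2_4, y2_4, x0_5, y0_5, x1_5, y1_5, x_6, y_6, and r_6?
y_1 = 128, r_1 = 24, x0_2 = 272, y0_2 = 220, x1_2 = 356, x2_4 = 188, y2_4 = 244, x0_5 = 264, y0_5 = 164, x1_5 = 348, y1_5 = 216, x_6 = 284, y_6 = 300, r_6 = 32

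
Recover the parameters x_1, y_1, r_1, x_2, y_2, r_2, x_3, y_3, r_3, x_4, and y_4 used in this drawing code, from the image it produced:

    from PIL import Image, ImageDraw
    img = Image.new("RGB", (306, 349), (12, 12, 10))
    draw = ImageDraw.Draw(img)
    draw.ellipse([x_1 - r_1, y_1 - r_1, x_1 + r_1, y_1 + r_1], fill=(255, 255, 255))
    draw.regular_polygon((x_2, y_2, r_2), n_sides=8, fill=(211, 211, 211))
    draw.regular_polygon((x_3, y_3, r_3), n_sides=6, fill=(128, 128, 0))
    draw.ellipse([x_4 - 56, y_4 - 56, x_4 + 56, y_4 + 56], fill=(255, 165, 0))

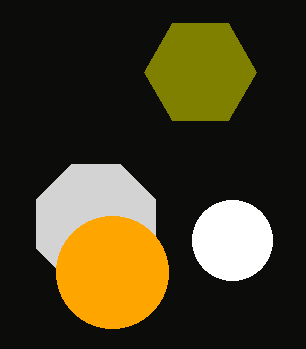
x_1 = 232; y_1 = 240; r_1 = 40; x_2 = 96; y_2 = 224; r_2 = 64; x_3 = 200; y_3 = 72; r_3 = 56; x_4 = 112; y_4 = 272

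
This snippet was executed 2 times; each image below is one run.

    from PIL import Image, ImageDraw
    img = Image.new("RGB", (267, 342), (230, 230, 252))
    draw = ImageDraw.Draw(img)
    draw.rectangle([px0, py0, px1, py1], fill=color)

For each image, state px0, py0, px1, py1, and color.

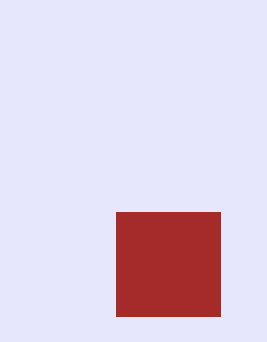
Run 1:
px0 = 116, py0 = 212, px1 = 220, py1 = 316, color = 'brown'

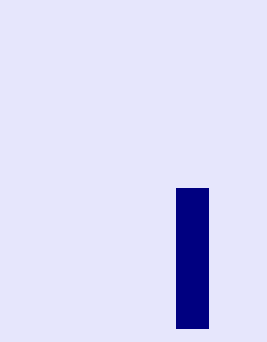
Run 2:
px0 = 176; py0 = 188; px1 = 208; py1 = 328; color = 'navy'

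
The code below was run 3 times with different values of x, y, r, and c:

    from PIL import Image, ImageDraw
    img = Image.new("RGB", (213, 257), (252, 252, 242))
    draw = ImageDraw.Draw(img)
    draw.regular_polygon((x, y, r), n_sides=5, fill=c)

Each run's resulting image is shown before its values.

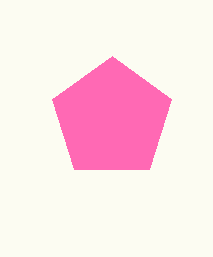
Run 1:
x = 112, y = 119, r = 63, c = 'hotpink'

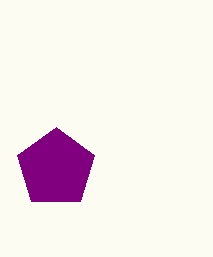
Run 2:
x = 56; y = 168; r = 41; c = 'purple'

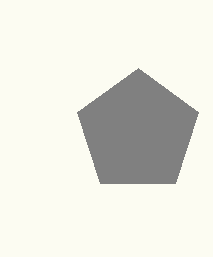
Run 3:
x = 138
y = 132
r = 64
c = 'gray'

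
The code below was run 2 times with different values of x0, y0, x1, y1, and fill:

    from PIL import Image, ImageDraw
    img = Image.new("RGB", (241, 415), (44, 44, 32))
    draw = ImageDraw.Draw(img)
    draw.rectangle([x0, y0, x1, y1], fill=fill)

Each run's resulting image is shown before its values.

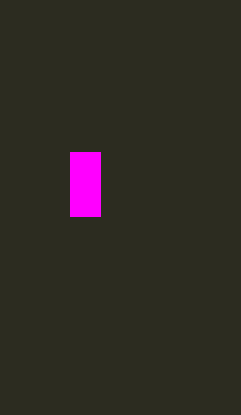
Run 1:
x0 = 70, y0 = 152, x1 = 100, y1 = 216, fill = 'magenta'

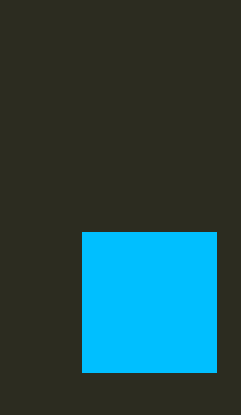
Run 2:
x0 = 82
y0 = 232
x1 = 216
y1 = 372
fill = 'deepskyblue'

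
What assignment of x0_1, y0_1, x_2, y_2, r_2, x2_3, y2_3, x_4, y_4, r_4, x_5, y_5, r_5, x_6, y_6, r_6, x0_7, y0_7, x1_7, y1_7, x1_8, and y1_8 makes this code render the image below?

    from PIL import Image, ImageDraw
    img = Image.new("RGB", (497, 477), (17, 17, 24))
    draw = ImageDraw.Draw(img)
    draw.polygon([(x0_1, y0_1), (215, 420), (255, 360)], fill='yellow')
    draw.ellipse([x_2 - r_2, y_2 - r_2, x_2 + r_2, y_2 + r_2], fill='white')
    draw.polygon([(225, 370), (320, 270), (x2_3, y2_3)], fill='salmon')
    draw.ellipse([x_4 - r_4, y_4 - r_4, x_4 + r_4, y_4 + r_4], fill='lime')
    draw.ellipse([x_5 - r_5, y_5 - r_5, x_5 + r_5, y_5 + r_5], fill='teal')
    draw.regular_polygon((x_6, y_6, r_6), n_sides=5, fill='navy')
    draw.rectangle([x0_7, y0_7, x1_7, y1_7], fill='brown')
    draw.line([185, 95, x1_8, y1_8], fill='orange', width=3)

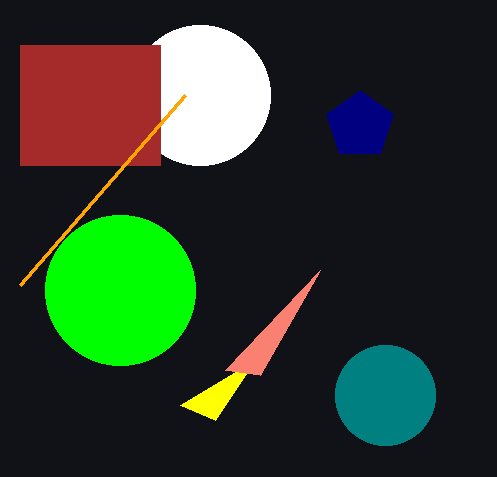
x0_1 = 180; y0_1 = 405; x_2 = 200; y_2 = 95; r_2 = 70; x2_3 = 260; y2_3 = 375; x_4 = 120; y_4 = 290; r_4 = 75; x_5 = 385; y_5 = 395; r_5 = 50; x_6 = 360; y_6 = 125; r_6 = 35; x0_7 = 20; y0_7 = 45; x1_7 = 160; y1_7 = 165; x1_8 = 20; y1_8 = 285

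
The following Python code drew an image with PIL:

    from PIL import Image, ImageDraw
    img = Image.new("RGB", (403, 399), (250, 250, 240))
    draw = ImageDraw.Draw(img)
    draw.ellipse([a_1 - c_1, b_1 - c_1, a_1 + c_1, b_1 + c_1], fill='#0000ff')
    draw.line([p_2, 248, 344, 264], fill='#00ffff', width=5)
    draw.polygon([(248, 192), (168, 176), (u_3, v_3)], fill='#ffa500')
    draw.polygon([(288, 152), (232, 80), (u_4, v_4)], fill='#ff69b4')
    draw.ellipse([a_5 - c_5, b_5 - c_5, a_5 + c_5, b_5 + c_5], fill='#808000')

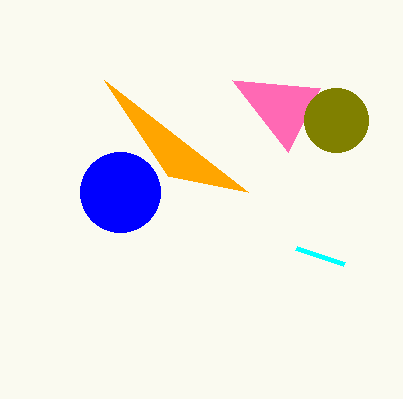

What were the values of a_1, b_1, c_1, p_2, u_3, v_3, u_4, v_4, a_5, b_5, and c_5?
a_1 = 120; b_1 = 192; c_1 = 40; p_2 = 296; u_3 = 104; v_3 = 80; u_4 = 320; v_4 = 88; a_5 = 336; b_5 = 120; c_5 = 32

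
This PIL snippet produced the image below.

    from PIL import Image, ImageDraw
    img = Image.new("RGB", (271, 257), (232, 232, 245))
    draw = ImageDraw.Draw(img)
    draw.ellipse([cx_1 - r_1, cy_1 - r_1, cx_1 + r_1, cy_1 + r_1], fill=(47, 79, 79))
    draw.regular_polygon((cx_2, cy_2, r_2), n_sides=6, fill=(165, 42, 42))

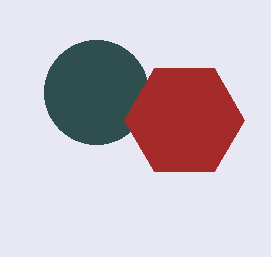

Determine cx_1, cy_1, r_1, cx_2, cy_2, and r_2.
cx_1 = 96; cy_1 = 92; r_1 = 52; cx_2 = 184; cy_2 = 120; r_2 = 60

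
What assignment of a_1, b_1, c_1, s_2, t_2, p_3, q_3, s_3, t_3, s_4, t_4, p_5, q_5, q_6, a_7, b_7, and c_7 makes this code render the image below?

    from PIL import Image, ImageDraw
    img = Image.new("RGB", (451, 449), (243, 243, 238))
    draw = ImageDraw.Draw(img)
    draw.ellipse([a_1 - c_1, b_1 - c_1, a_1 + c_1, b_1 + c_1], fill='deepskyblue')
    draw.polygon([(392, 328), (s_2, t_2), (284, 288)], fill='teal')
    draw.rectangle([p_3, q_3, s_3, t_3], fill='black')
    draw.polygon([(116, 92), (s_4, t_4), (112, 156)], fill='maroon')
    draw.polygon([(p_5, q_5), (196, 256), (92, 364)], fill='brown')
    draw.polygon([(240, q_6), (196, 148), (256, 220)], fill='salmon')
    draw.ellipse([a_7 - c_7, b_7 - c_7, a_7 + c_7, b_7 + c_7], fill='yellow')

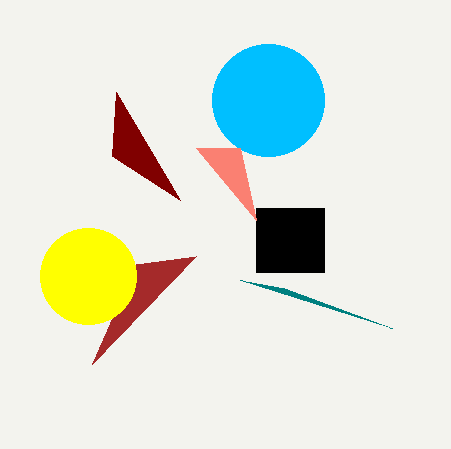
a_1 = 268, b_1 = 100, c_1 = 56, s_2 = 240, t_2 = 280, p_3 = 256, q_3 = 208, s_3 = 324, t_3 = 272, s_4 = 180, t_4 = 200, p_5 = 136, q_5 = 264, q_6 = 148, a_7 = 88, b_7 = 276, c_7 = 48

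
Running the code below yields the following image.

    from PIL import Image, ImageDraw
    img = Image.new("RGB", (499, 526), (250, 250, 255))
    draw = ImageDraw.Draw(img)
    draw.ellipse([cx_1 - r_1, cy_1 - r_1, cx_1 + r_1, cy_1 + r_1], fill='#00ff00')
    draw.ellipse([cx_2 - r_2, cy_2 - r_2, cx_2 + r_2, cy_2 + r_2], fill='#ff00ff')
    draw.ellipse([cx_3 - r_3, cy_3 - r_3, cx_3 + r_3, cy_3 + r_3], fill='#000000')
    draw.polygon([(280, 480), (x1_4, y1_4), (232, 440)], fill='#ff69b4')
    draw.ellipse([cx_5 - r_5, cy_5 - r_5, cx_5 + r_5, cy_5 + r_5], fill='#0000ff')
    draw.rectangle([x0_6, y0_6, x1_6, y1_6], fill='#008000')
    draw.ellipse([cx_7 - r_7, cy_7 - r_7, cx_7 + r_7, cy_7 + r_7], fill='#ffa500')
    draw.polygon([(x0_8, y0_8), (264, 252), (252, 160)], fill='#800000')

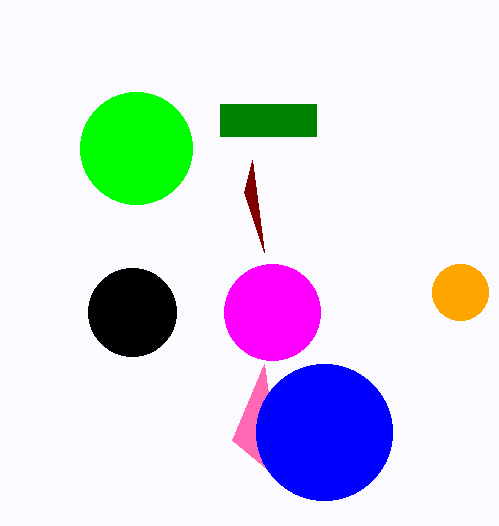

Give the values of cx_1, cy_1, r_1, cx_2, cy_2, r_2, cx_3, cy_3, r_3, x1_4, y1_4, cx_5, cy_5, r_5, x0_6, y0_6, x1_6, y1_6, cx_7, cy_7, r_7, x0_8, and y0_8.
cx_1 = 136
cy_1 = 148
r_1 = 56
cx_2 = 272
cy_2 = 312
r_2 = 48
cx_3 = 132
cy_3 = 312
r_3 = 44
x1_4 = 264
y1_4 = 364
cx_5 = 324
cy_5 = 432
r_5 = 68
x0_6 = 220
y0_6 = 104
x1_6 = 316
y1_6 = 136
cx_7 = 460
cy_7 = 292
r_7 = 28
x0_8 = 244
y0_8 = 192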